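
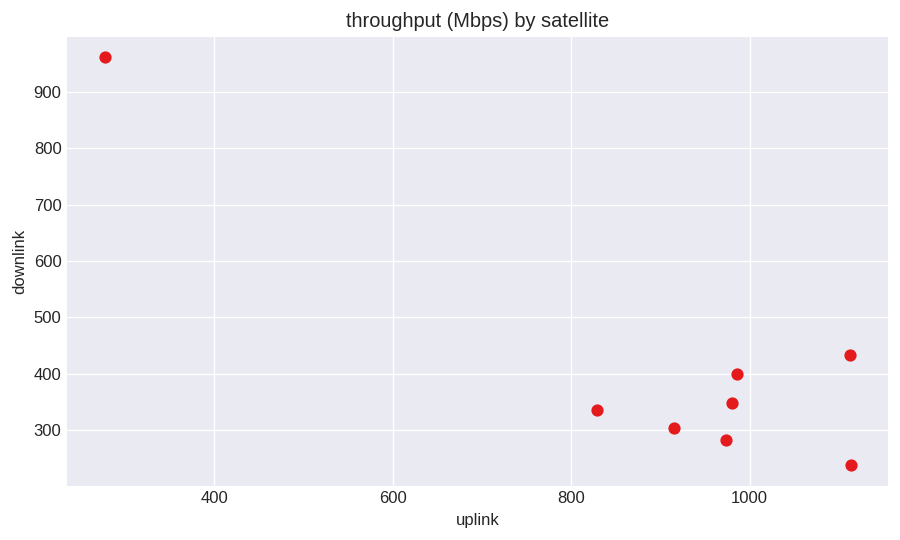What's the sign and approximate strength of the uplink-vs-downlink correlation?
negative, strong

Points are negatively correlated; strong (|r| ≈ 0.9).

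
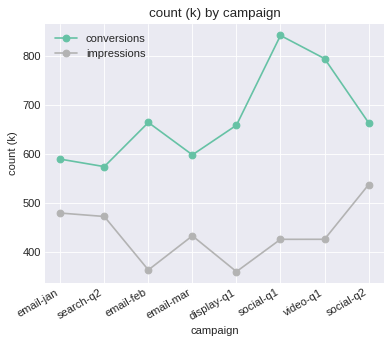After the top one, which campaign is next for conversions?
video-q1

Top 3 for conversions: social-q1 ≈ 850, video-q1 ≈ 800, email-feb ≈ 650.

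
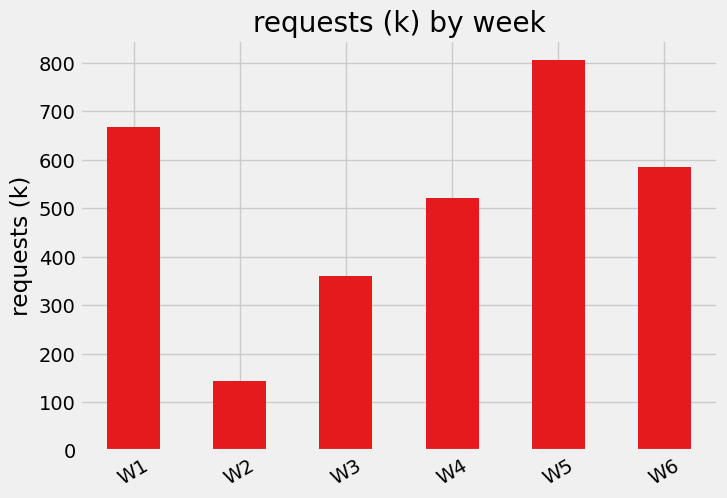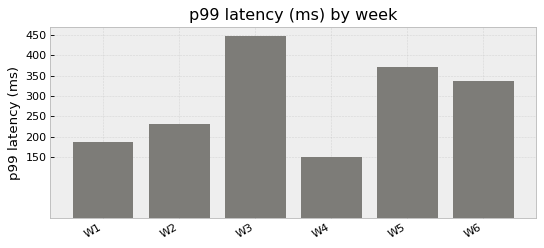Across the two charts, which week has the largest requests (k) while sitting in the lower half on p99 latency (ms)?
W1

Chart 2 median p99 latency (ms) ≈ 300; below-median weeks: W1, W2, W4. Among those, W1 has the highest requests (k) (≈ 700).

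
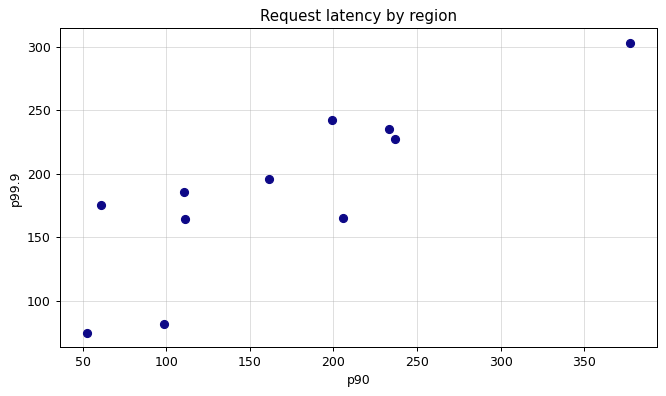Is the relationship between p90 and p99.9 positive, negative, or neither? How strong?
positive, strong

Points are positively correlated; strong (|r| ≈ 0.8).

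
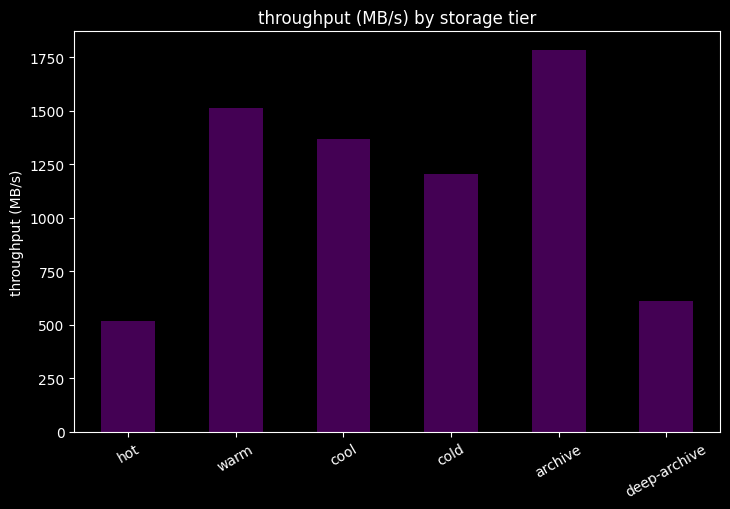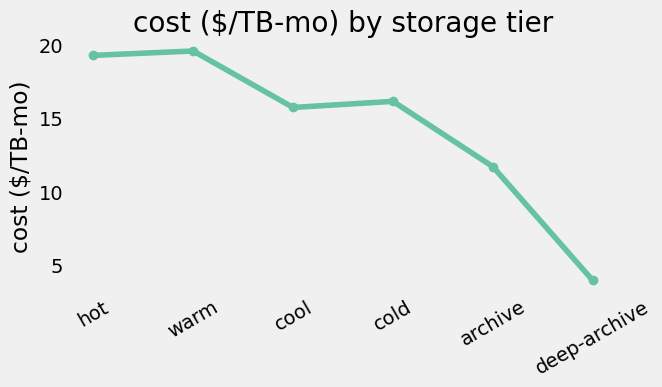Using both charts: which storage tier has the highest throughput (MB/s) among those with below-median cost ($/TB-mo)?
archive

Chart 2 median cost ($/TB-mo) ≈ 16; below-median storage tiers: cool, archive, deep-archive. Among those, archive has the highest throughput (MB/s) (≈ 1800).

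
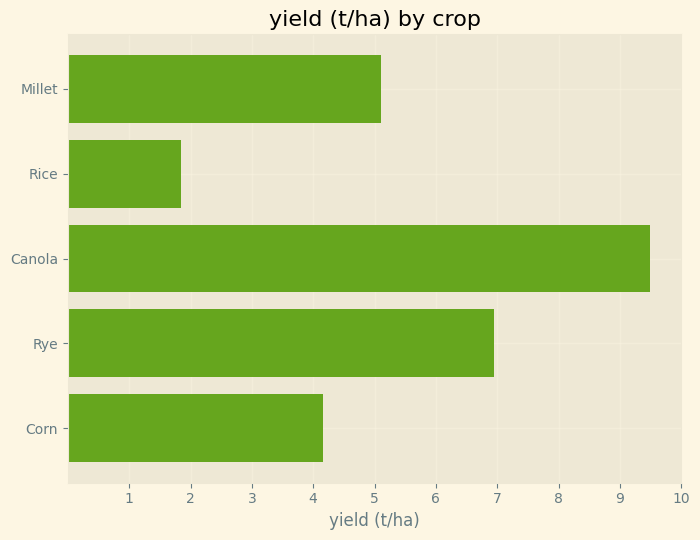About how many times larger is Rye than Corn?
Rye ≈ 7, Corn ≈ 4; 7/4 ≈ 1.75.

≈ 1.75×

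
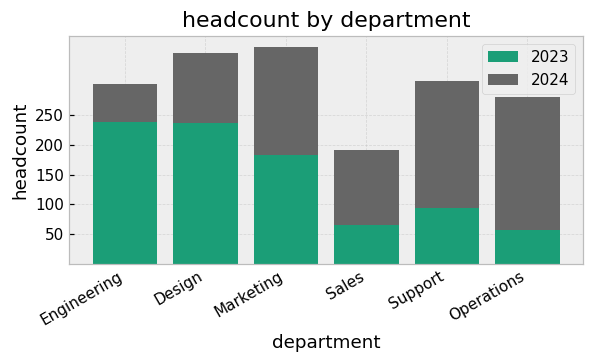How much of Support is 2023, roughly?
≈ 100

2023 top ≈ 100, bottom ≈ 0; segment ≈ 100.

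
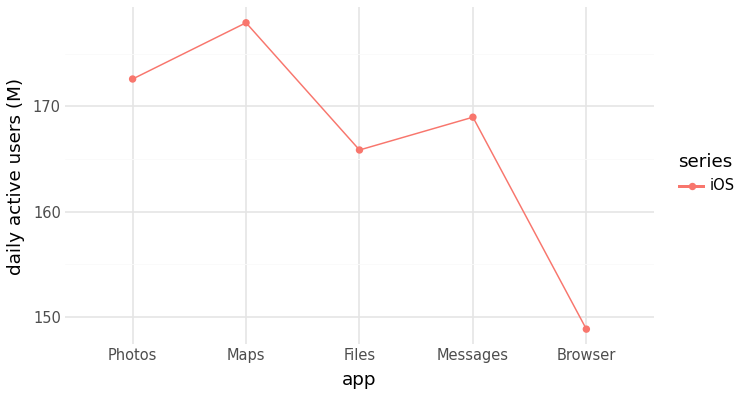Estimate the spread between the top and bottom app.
≈ 30

Max Maps ≈ 180, min Browser ≈ 150; range ≈ 30.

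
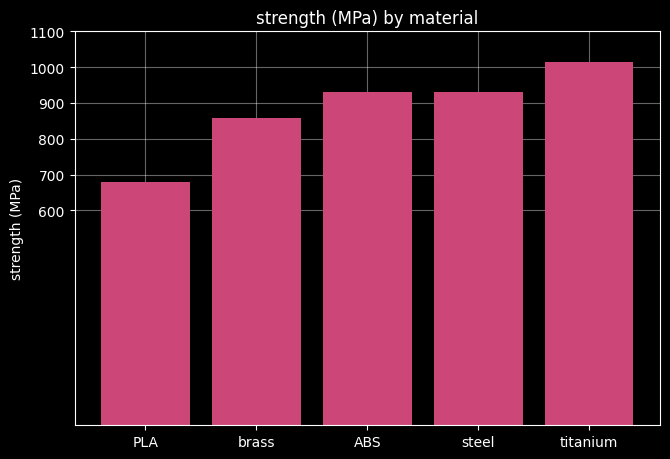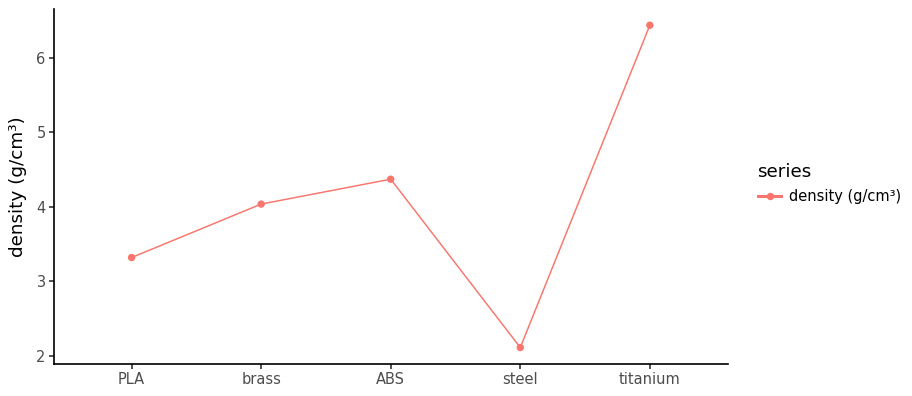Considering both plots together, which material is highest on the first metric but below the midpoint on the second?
steel

Chart 2 median density (g/cm³) ≈ 4; below-median materials: PLA, steel. Among those, steel has the highest strength (MPa) (≈ 900).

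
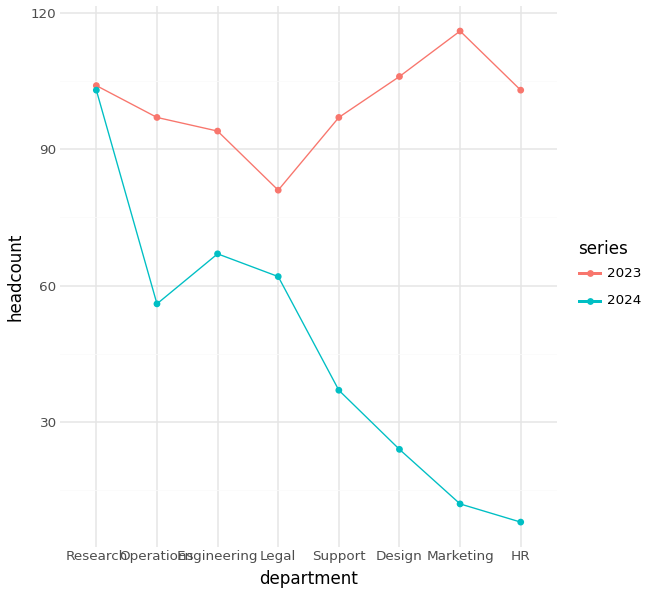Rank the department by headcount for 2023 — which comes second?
Top 3 for 2023: Marketing ≈ 120, Design ≈ 110, Research ≈ 100.

Design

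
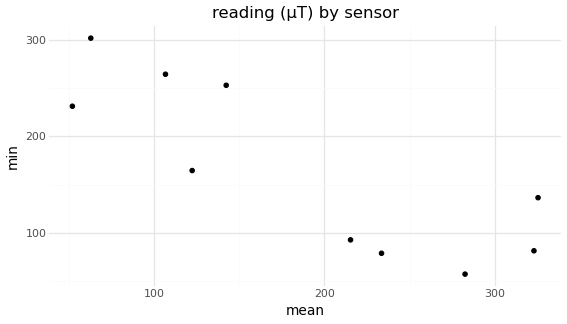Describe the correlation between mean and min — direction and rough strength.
negative, strong

Points are negatively correlated; strong (|r| ≈ 0.8).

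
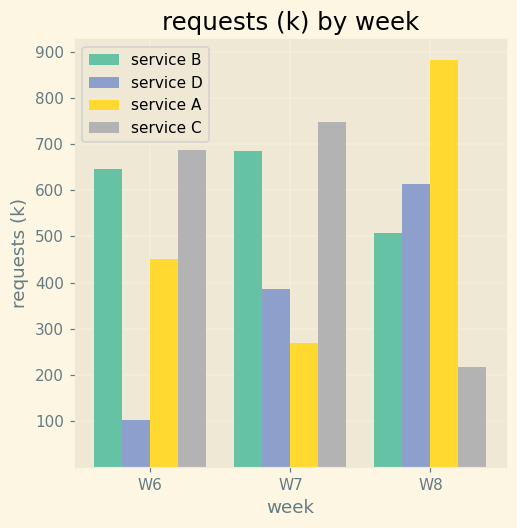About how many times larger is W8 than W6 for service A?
W8 ≈ 900, W6 ≈ 500; 900/500 ≈ 1.8.

≈ 1.8×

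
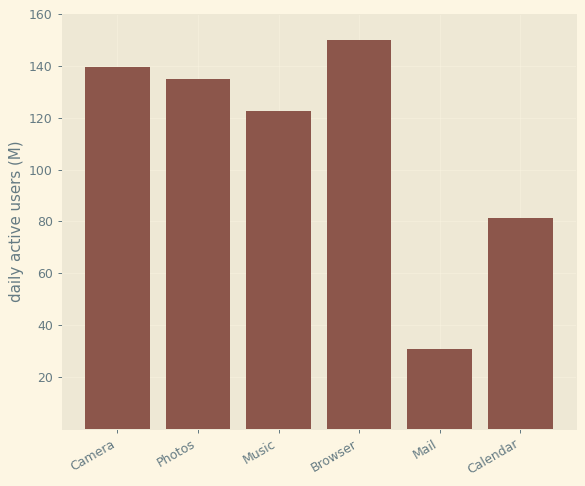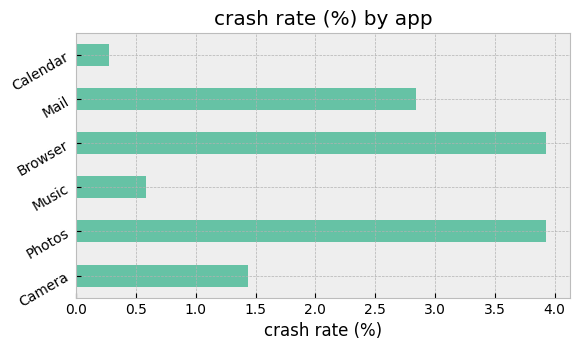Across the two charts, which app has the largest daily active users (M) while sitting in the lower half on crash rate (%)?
Chart 2 median crash rate (%) ≈ 2; below-median apps: Camera, Music, Calendar. Among those, Camera has the highest daily active users (M) (≈ 140).

Camera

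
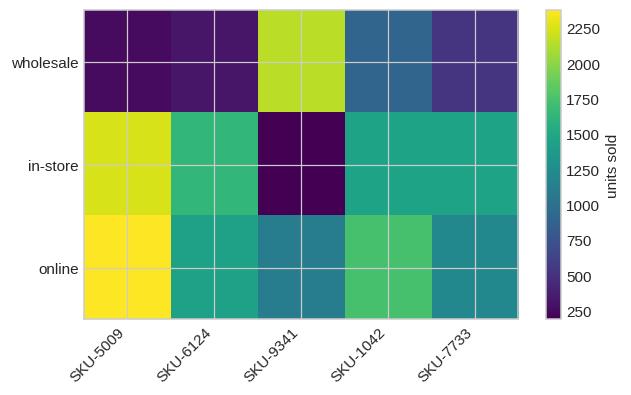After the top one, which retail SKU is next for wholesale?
SKU-1042

Top 3 for wholesale: SKU-9341 ≈ 2200, SKU-1042 ≈ 1000, SKU-7733 ≈ 600.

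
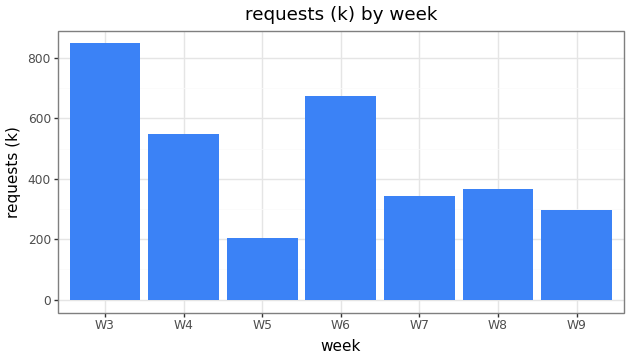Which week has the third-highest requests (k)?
W4

Top 4: W3 ≈ 800, W6 ≈ 700, W4 ≈ 500, W8 ≈ 400.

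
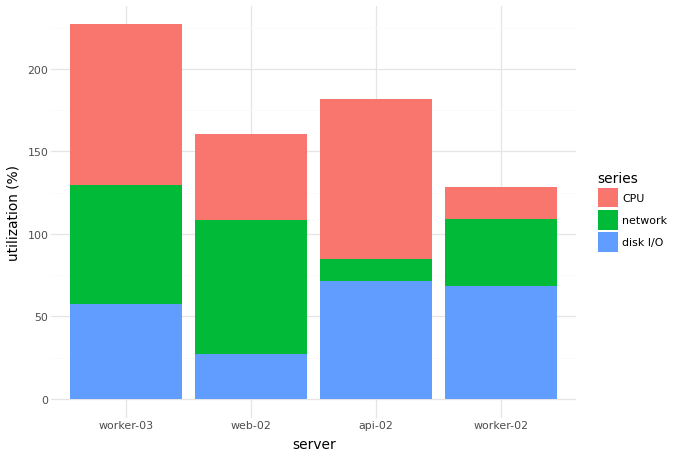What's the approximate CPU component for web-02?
≈ 60

CPU top ≈ 160, bottom ≈ 100; segment ≈ 60.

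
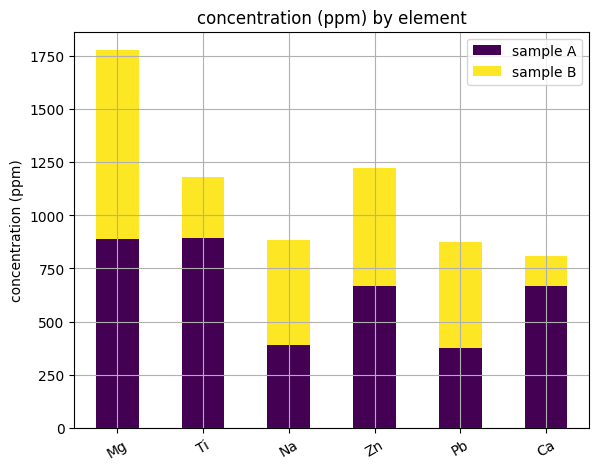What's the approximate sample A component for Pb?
≈ 400

sample A top ≈ 400, bottom ≈ 0; segment ≈ 400.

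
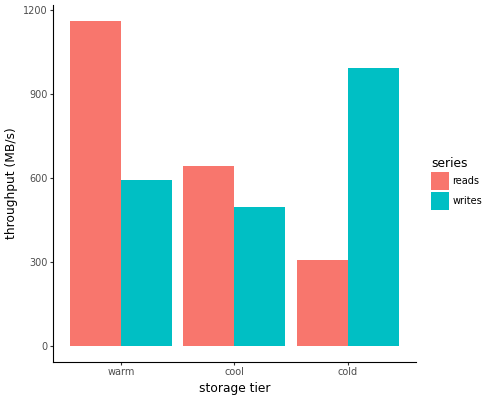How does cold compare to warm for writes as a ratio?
cold ≈ 1000, warm ≈ 600; 1000/600 ≈ 1.67.

≈ 1.67×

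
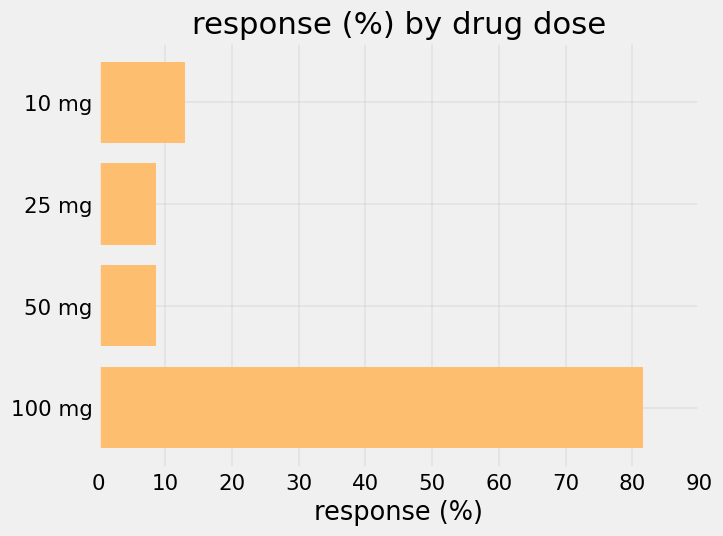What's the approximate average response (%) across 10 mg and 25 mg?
≈ 10

(10 + 10) / 2 ≈ 10.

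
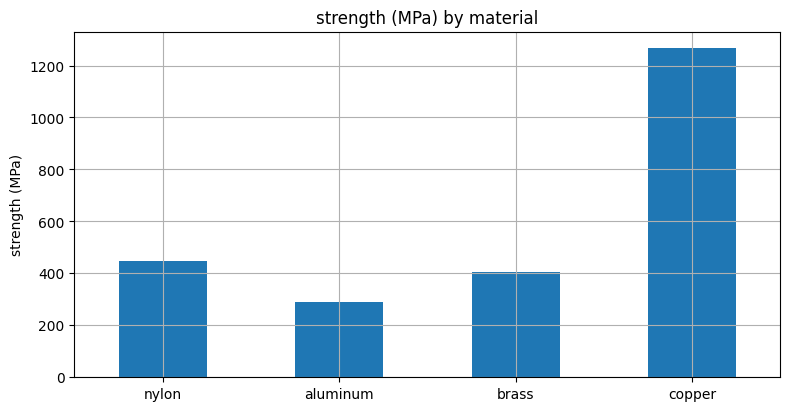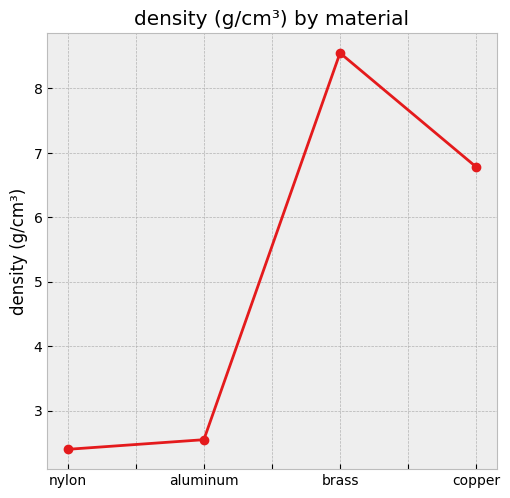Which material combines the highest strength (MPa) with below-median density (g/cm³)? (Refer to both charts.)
Chart 2 median density (g/cm³) ≈ 5; below-median materials: nylon, aluminum. Among those, nylon has the highest strength (MPa) (≈ 400).

nylon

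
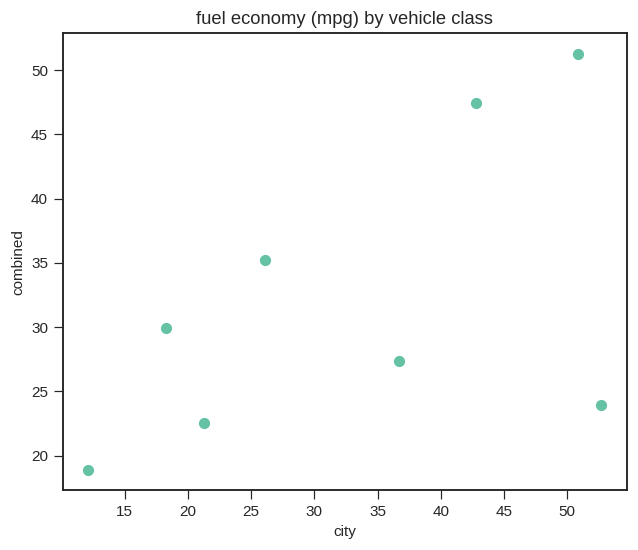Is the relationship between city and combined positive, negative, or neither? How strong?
positive, moderate

Points are positively correlated; moderate (|r| ≈ 0.6).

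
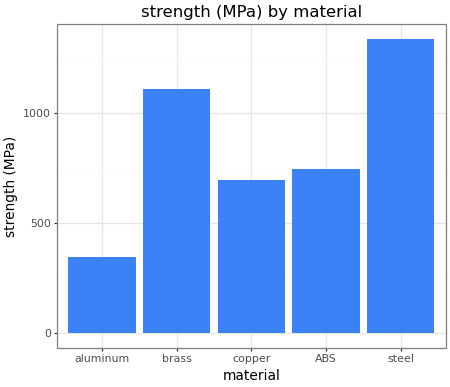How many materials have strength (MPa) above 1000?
Above 1000: brass, steel.

2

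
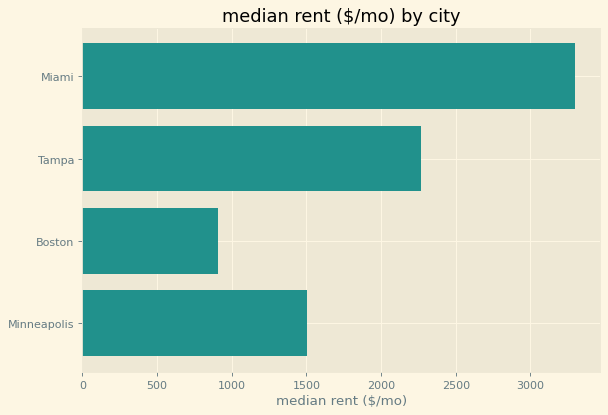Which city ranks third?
Top 4: Miami ≈ 3500, Tampa ≈ 2500, Minneapolis ≈ 1500, Boston ≈ 1000.

Minneapolis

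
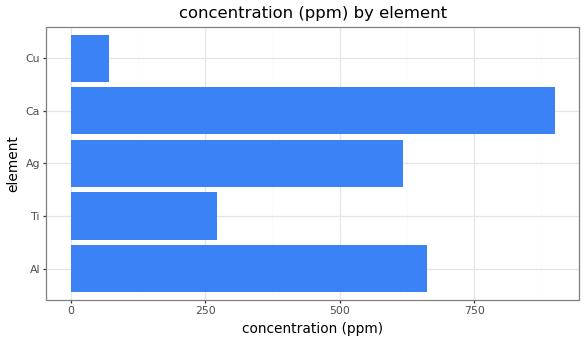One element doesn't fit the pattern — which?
Cu

Cu ≈ 100; the rest sit between ≈ 300 and ≈ 900.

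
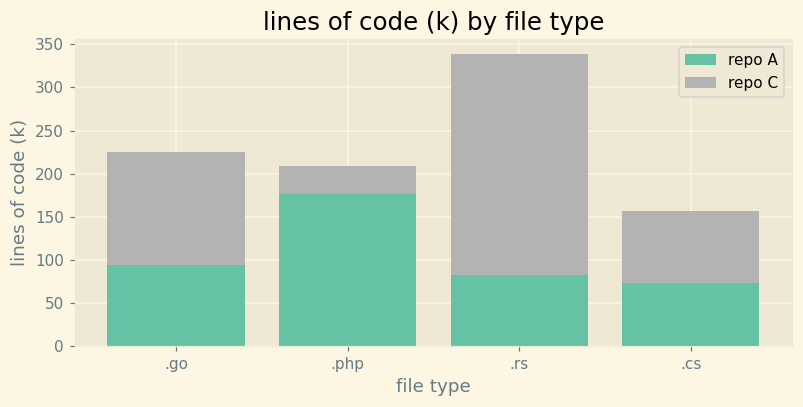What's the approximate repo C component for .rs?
repo C top ≈ 350, bottom ≈ 100; segment ≈ 250.

≈ 250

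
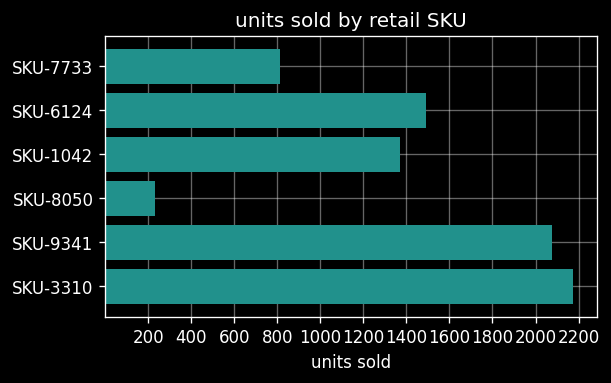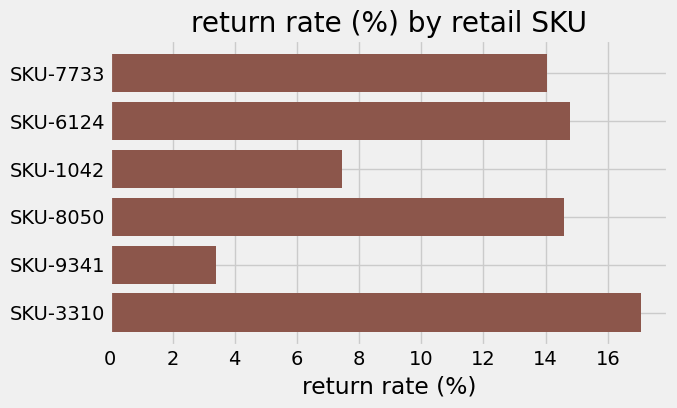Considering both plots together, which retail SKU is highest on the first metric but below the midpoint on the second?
SKU-9341

Chart 2 median return rate (%) ≈ 14; below-median retail SKUs: SKU-7733, SKU-1042, SKU-9341. Among those, SKU-9341 has the highest units sold (≈ 2000).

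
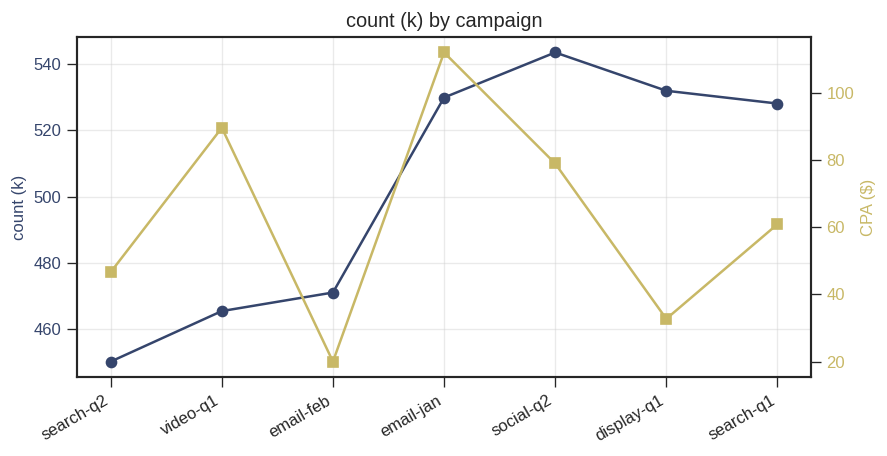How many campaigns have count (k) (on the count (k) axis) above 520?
Above 520: email-jan, social-q2, display-q1, search-q1.

4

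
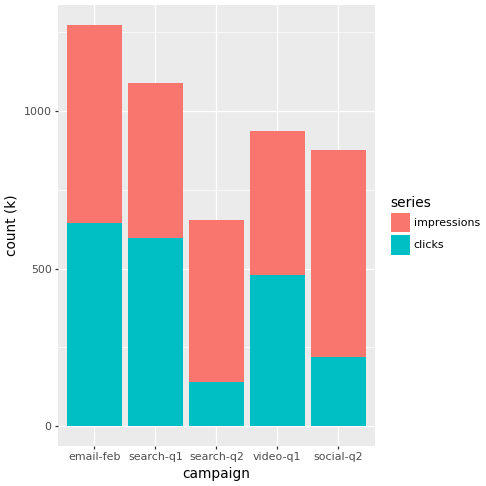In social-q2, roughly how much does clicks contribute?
≈ 200

clicks top ≈ 200, bottom ≈ 0; segment ≈ 200.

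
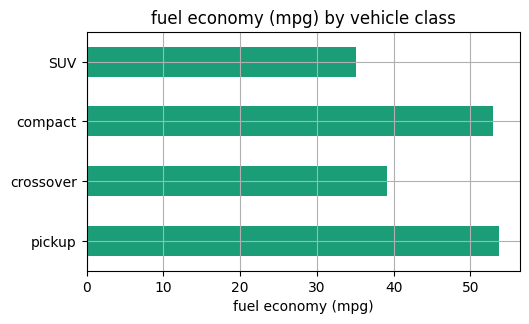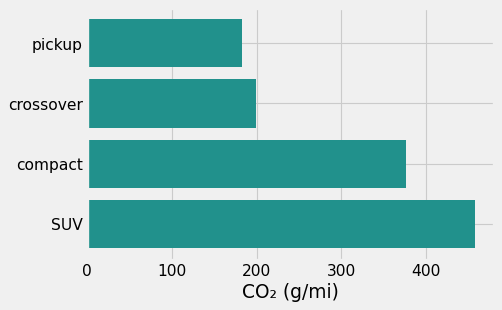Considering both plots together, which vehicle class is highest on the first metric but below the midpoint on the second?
pickup

Chart 2 median CO₂ (g/mi) ≈ 300; below-median vehicle classes: pickup, crossover. Among those, pickup has the highest fuel economy (mpg) (≈ 55).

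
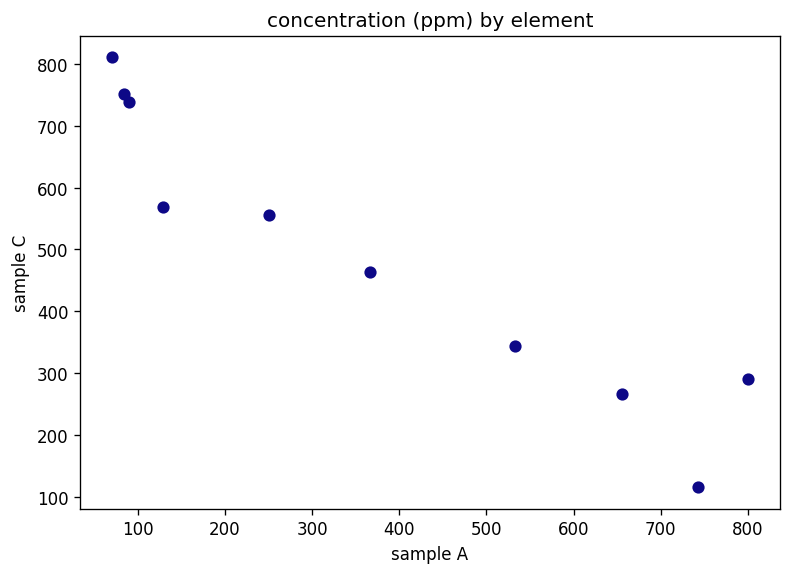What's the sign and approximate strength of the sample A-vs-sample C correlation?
negative, strong

Points are negatively correlated; strong (|r| ≈ 0.9).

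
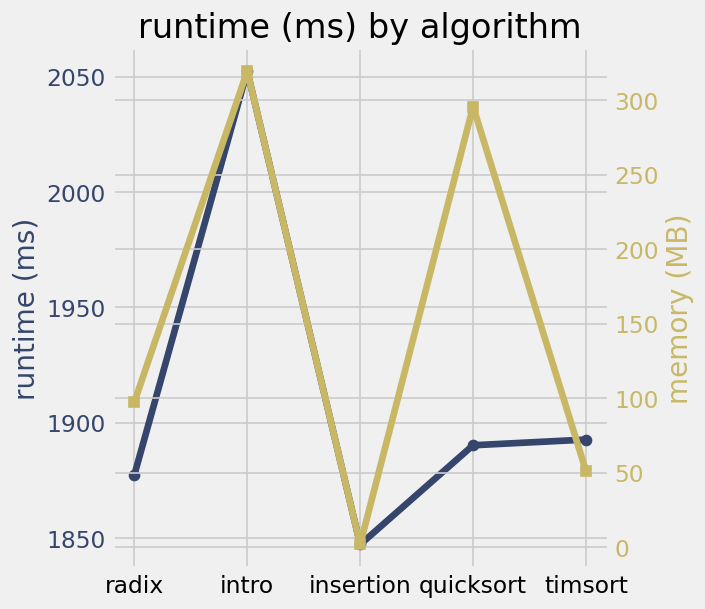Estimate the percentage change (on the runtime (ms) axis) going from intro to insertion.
intro ≈ 2060, insertion ≈ 1840; (1840 − 2060) / 2060 ≈ -10.7%.

≈ -10.7%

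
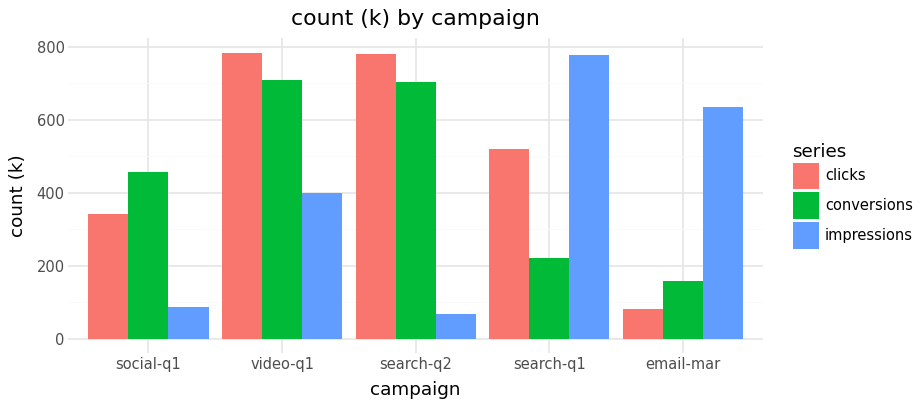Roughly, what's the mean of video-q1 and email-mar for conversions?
(700 + 200) / 2 ≈ 450.

≈ 450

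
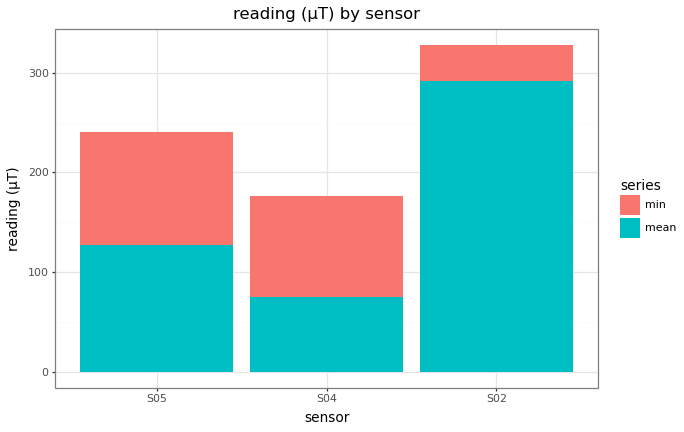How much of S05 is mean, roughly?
mean top ≈ 150, bottom ≈ 0; segment ≈ 150.

≈ 150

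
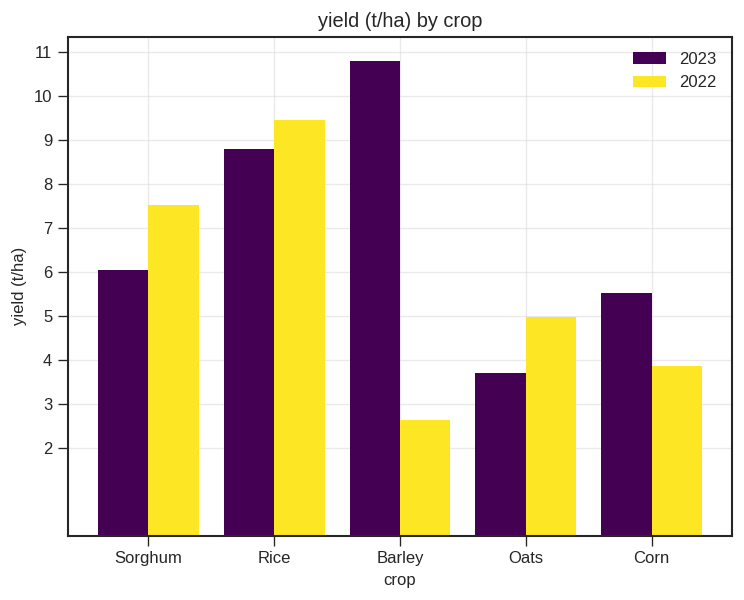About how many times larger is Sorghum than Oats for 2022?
≈ 1.6×

Sorghum ≈ 8, Oats ≈ 5; 8/5 ≈ 1.6.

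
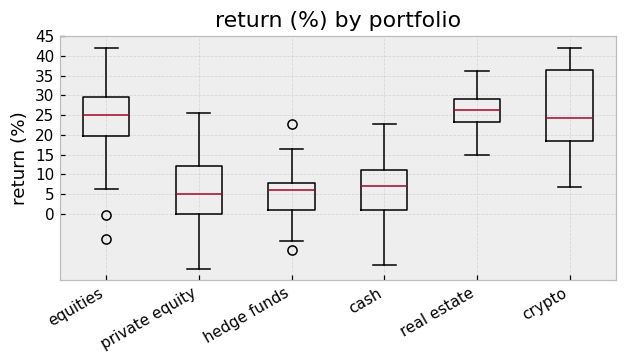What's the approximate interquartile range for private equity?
≈ 10

Q3 ≈ 10, Q1 ≈ 0; IQR ≈ 10.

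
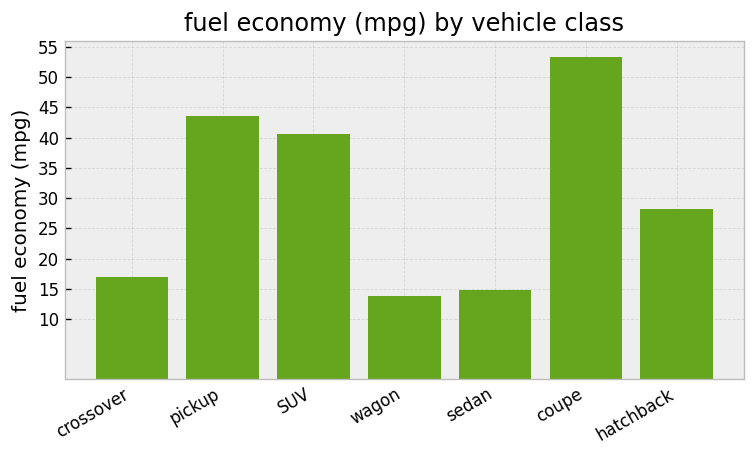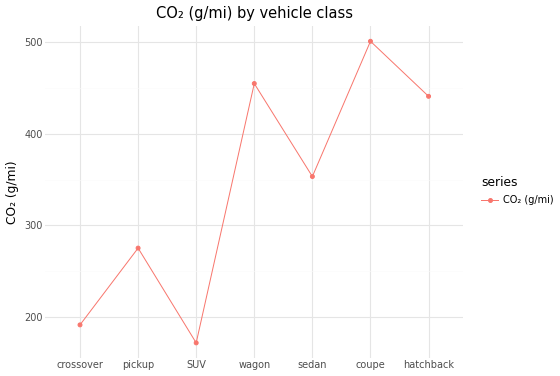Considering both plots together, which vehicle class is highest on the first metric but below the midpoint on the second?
Chart 2 median CO₂ (g/mi) ≈ 350; below-median vehicle classes: crossover, pickup, SUV. Among those, pickup has the highest fuel economy (mpg) (≈ 45).

pickup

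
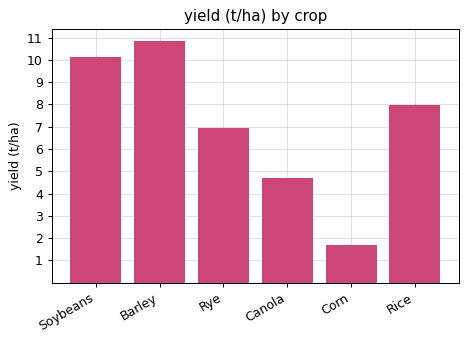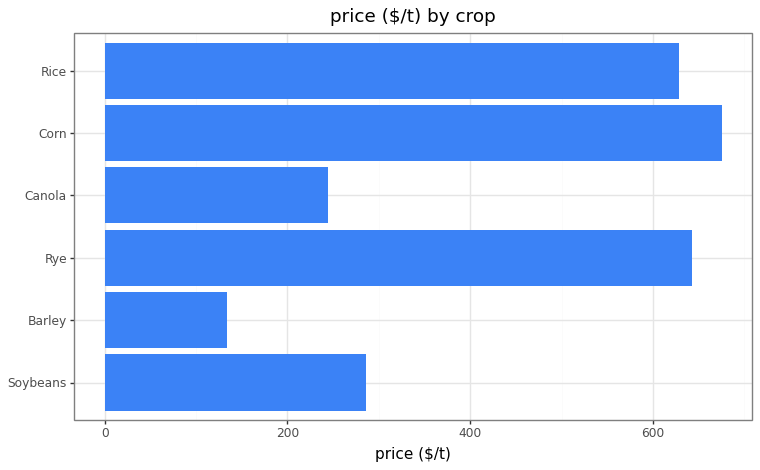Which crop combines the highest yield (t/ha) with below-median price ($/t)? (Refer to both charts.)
Chart 2 median price ($/t) ≈ 500; below-median crops: Soybeans, Barley, Canola. Among those, Barley has the highest yield (t/ha) (≈ 11).

Barley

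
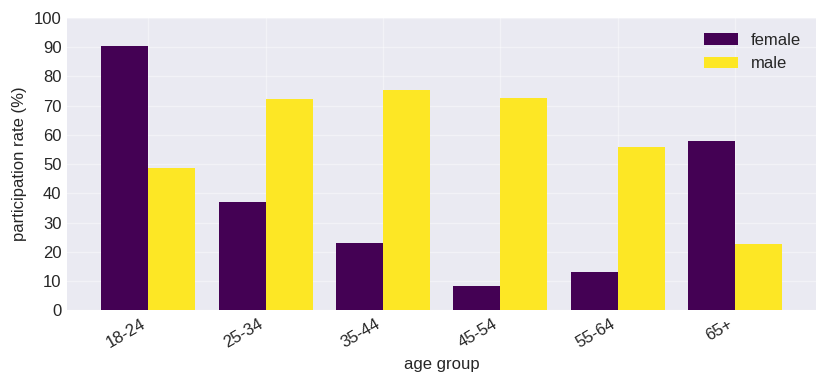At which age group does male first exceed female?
18-24: male ≈ 50 vs female ≈ 90 (not yet); 25-34: male ≈ 70 vs female ≈ 40 (first crossover).

25-34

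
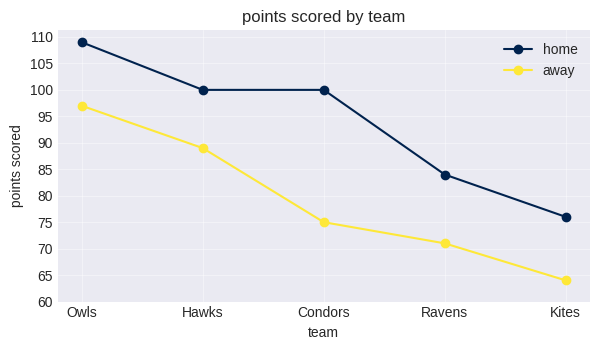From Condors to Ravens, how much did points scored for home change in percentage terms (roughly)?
≈ -15%

Condors ≈ 100, Ravens ≈ 85; (85 − 100) / 100 ≈ -15%.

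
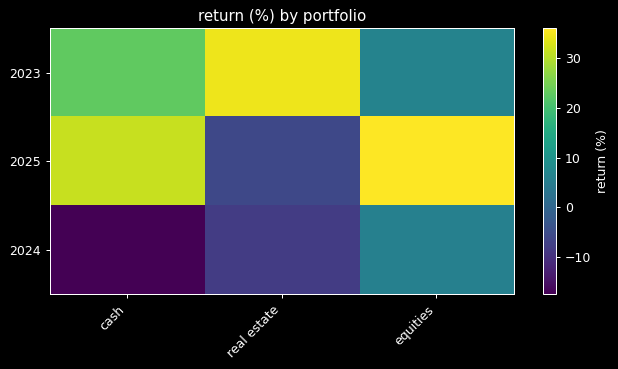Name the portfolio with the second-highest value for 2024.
Top 3 for 2024: equities ≈ 5, real estate ≈ -10, cash ≈ -20.

real estate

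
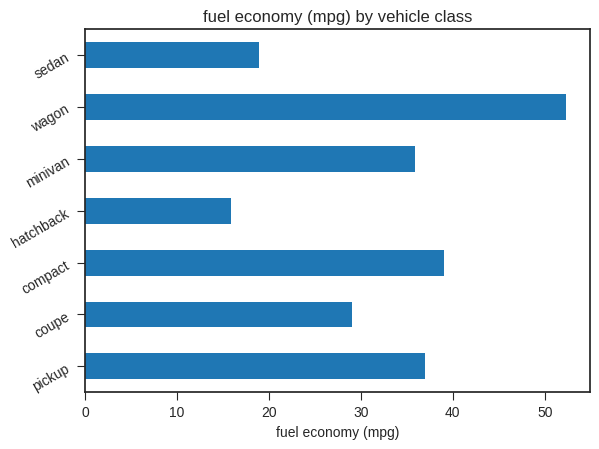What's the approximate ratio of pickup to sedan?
≈ 1.75×

pickup ≈ 35, sedan ≈ 20; 35/20 ≈ 1.75.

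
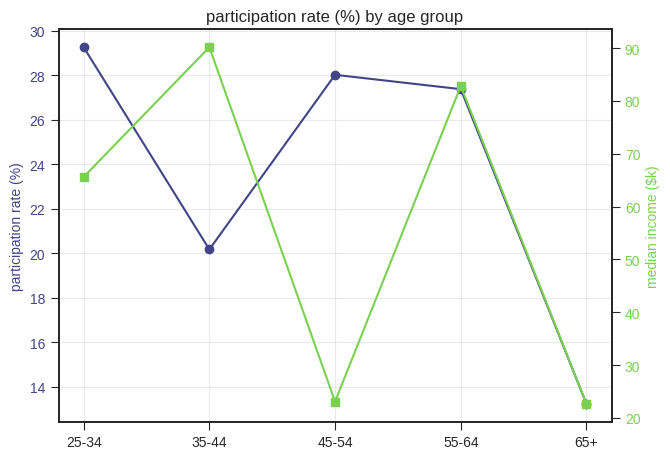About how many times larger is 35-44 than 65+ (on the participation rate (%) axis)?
≈ 1.43×

35-44 ≈ 20, 65+ ≈ 14; 20/14 ≈ 1.43.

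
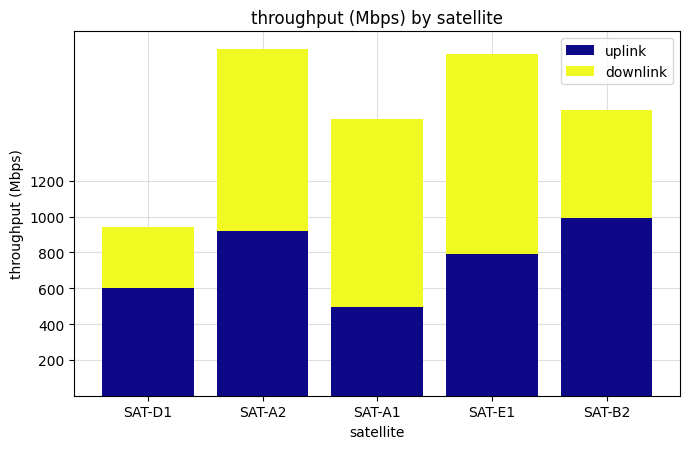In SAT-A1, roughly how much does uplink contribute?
≈ 400

uplink top ≈ 400, bottom ≈ 0; segment ≈ 400.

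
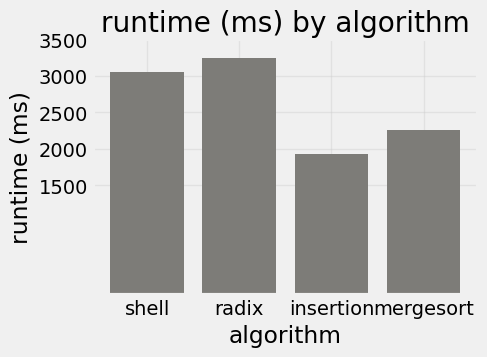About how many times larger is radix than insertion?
≈ 1.5×

radix ≈ 3000, insertion ≈ 2000; 3000/2000 ≈ 1.5.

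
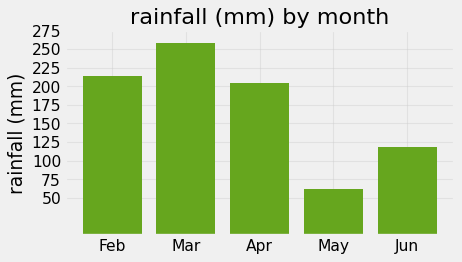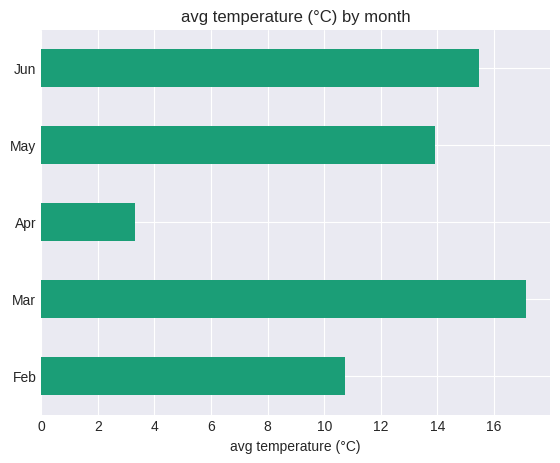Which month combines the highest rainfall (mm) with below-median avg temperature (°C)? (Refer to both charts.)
Chart 2 median avg temperature (°C) ≈ 14; below-median months: Feb, Apr. Among those, Feb has the highest rainfall (mm) (≈ 225).

Feb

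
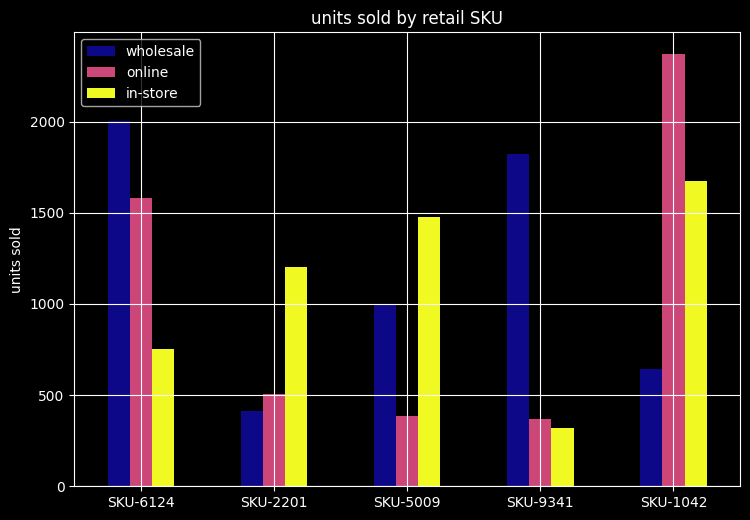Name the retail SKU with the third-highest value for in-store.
SKU-2201

Top 4 for in-store: SKU-1042 ≈ 1600, SKU-5009 ≈ 1400, SKU-2201 ≈ 1200, SKU-6124 ≈ 800.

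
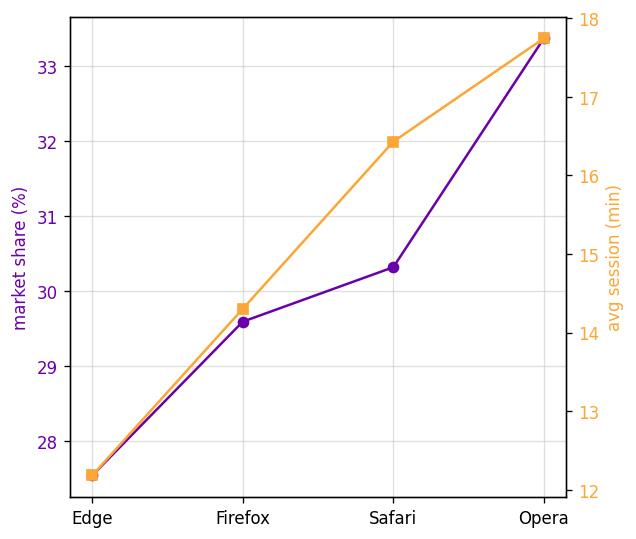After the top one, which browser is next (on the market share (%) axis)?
Top 3 (on the market share (%) axis): Opera ≈ 33.5, Safari ≈ 30.5, Firefox ≈ 29.5.

Safari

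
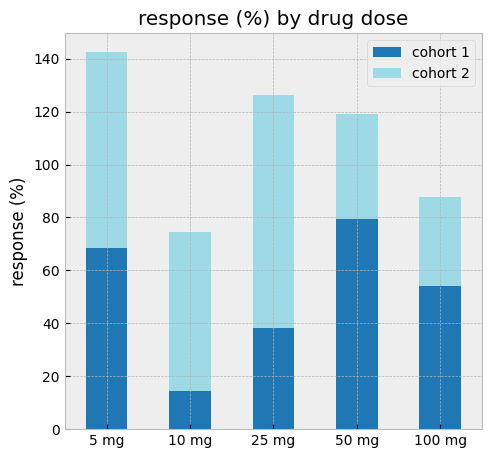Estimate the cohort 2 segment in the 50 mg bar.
cohort 2 top ≈ 120, bottom ≈ 80; segment ≈ 40.

≈ 40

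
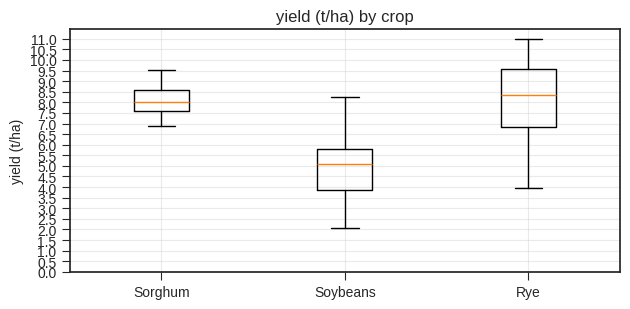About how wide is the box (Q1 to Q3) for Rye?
Q3 ≈ 9.5, Q1 ≈ 7.0; IQR ≈ 2.5.

≈ 2.5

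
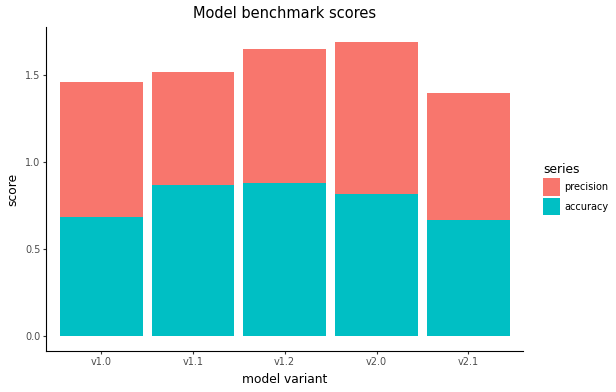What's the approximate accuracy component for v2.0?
accuracy top ≈ 0.8, bottom ≈ 0.0; segment ≈ 0.8.

≈ 0.8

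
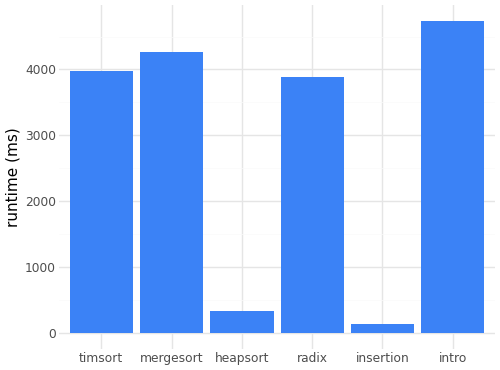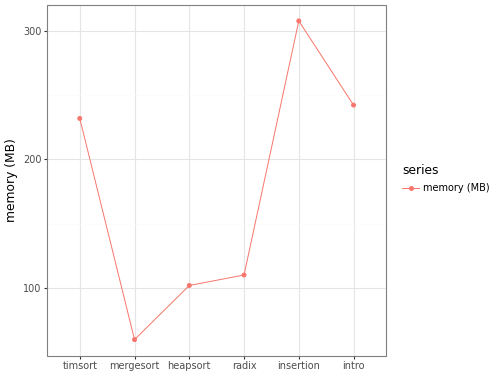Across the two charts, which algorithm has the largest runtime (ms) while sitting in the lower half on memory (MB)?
Chart 2 median memory (MB) ≈ 150; below-median algorithms: mergesort, heapsort, radix. Among those, mergesort has the highest runtime (ms) (≈ 4500).

mergesort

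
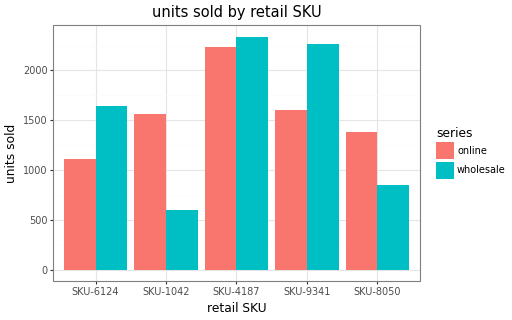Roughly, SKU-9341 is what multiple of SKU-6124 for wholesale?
SKU-9341 ≈ 2200, SKU-6124 ≈ 1600; 2200/1600 ≈ 1.38.

≈ 1.38×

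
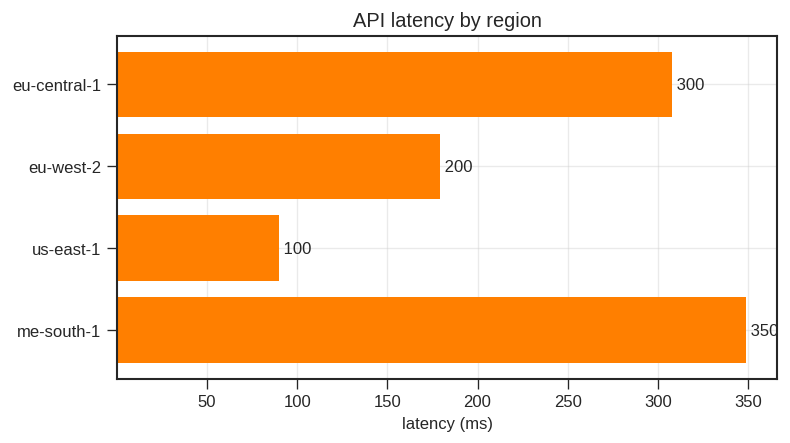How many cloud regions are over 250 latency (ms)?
2

Above 250: eu-central-1, me-south-1.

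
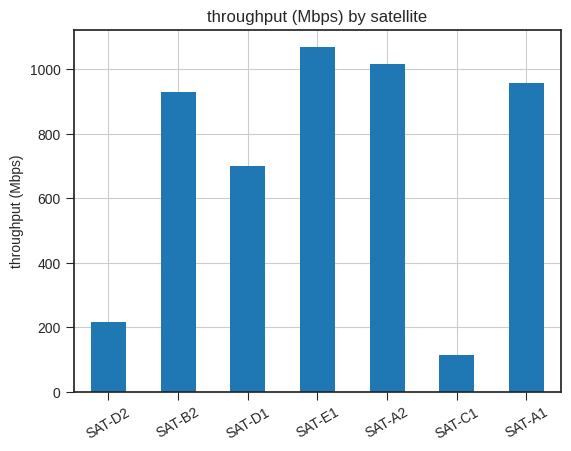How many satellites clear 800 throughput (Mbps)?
4

Above 800: SAT-B2, SAT-E1, SAT-A2, SAT-A1.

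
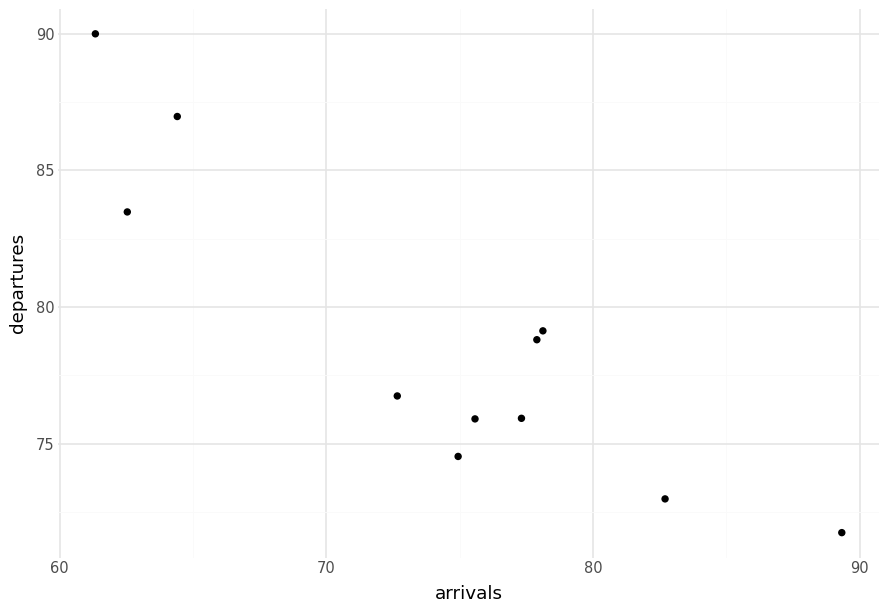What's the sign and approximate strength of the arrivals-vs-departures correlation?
negative, strong

Points are negatively correlated; strong (|r| ≈ 0.9).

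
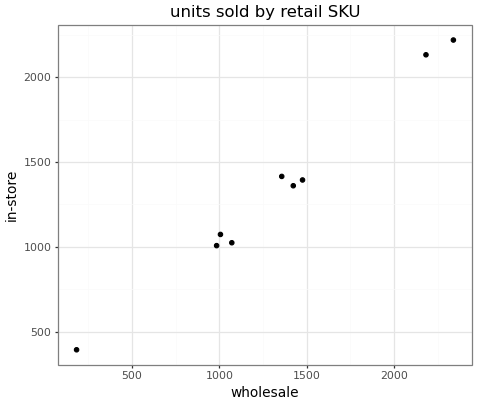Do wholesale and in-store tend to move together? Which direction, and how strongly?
Points are positively correlated; strong (|r| ≈ 1.0).

positive, strong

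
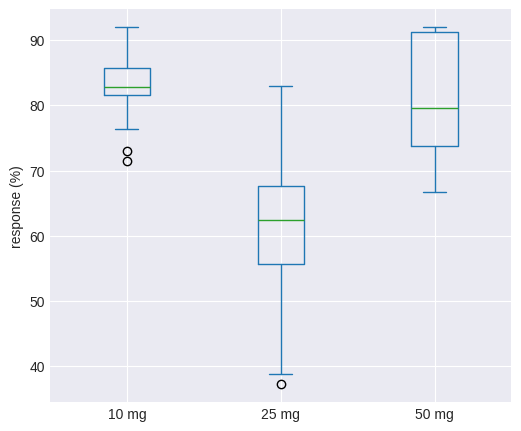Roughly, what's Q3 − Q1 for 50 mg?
≈ 15

Q3 ≈ 90, Q1 ≈ 75; IQR ≈ 15.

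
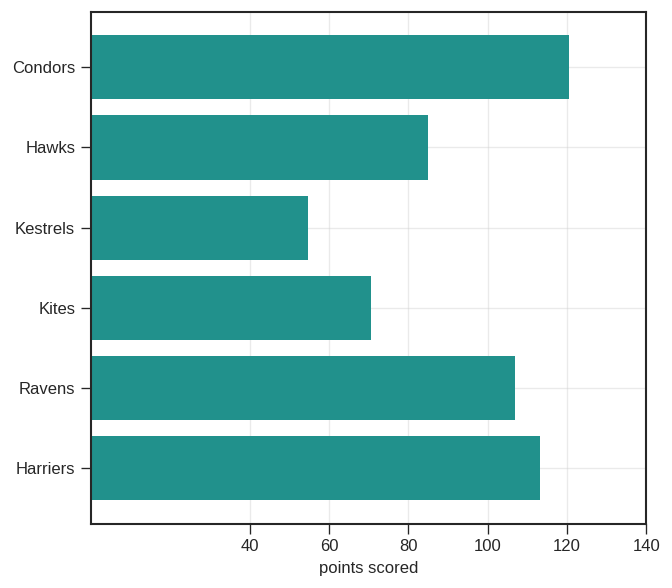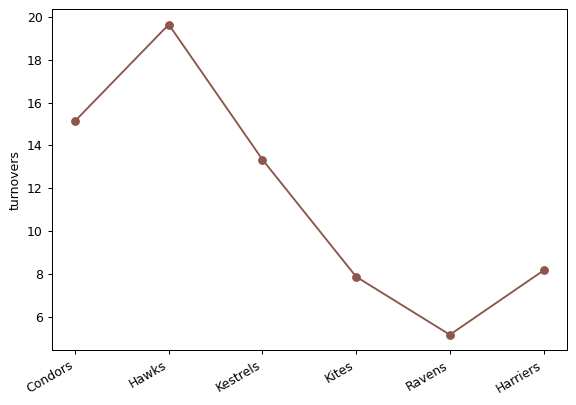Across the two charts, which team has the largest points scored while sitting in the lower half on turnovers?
Chart 2 median turnovers ≈ 10; below-median teams: Kites, Ravens, Harriers. Among those, Harriers has the highest points scored (≈ 120).

Harriers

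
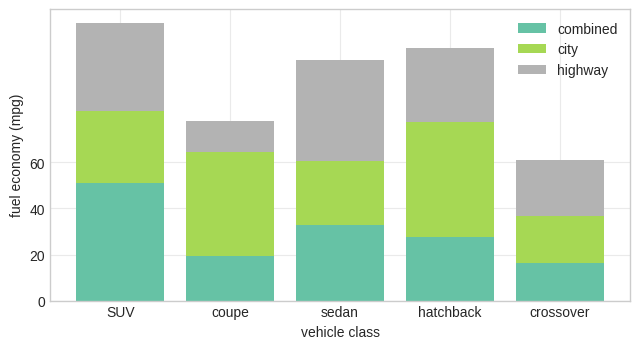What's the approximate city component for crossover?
≈ 20

city top ≈ 40, bottom ≈ 20; segment ≈ 20.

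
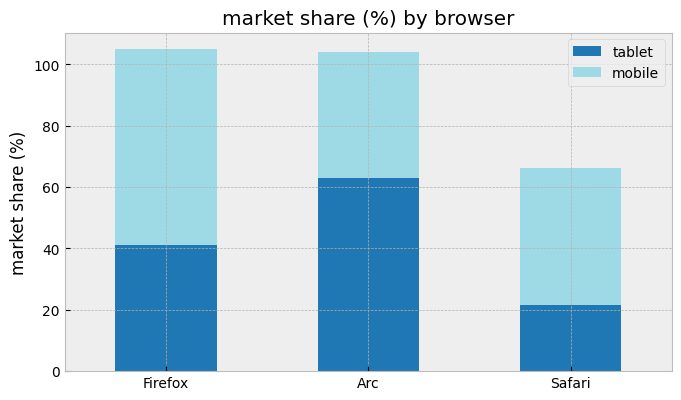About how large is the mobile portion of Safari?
mobile top ≈ 70, bottom ≈ 20; segment ≈ 50.

≈ 50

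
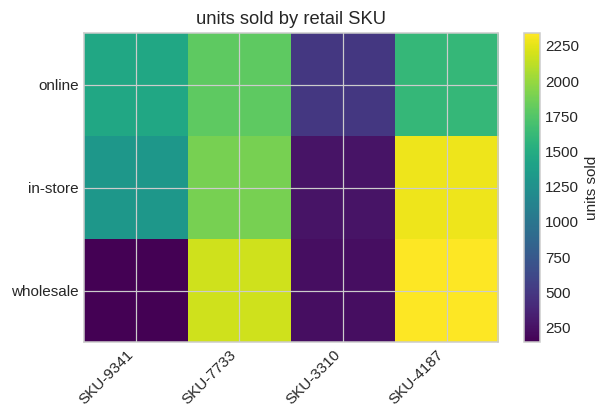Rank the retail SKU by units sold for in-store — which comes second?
SKU-7733

Top 3 for in-store: SKU-4187 ≈ 2200, SKU-7733 ≈ 1800, SKU-9341 ≈ 1400.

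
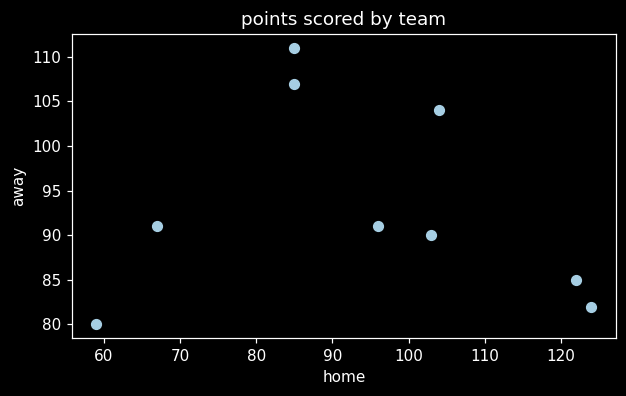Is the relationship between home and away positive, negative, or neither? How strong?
no clear correlation

Points are roughly uncorrelated; weak (|r| ≈ 0.1).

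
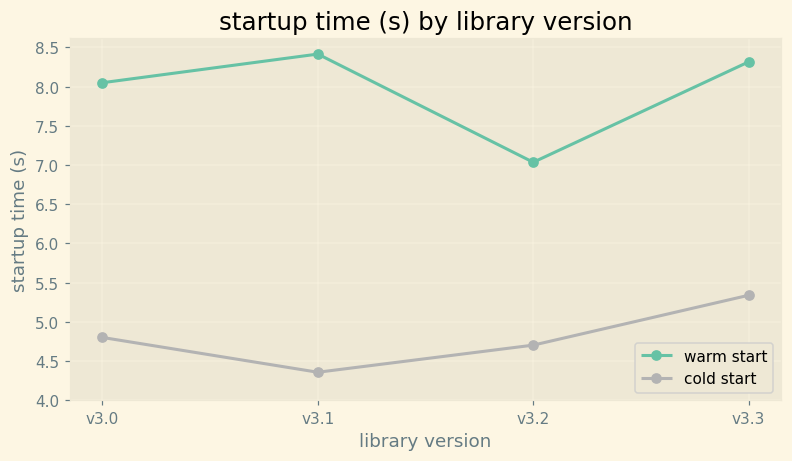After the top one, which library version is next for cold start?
v3.0

Top 3 for cold start: v3.3 ≈ 5.5, v3.0 ≈ 5.0, v3.2 ≈ 4.5.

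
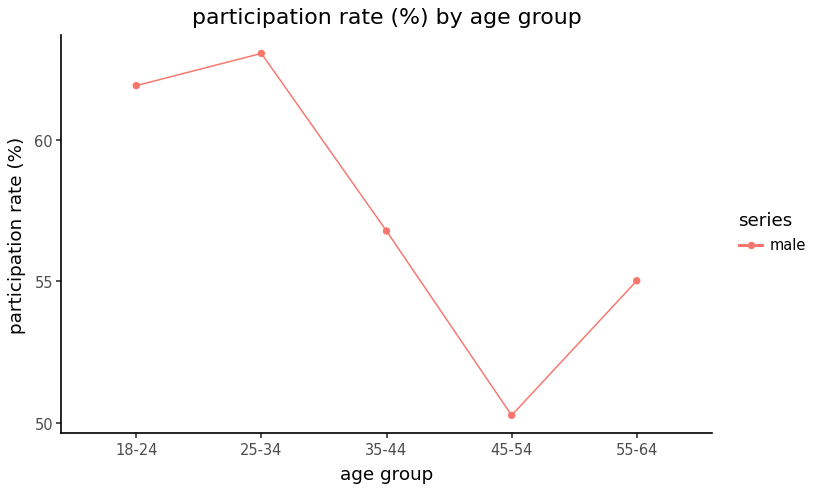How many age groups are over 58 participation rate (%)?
2

Above 58: 18-24, 25-34.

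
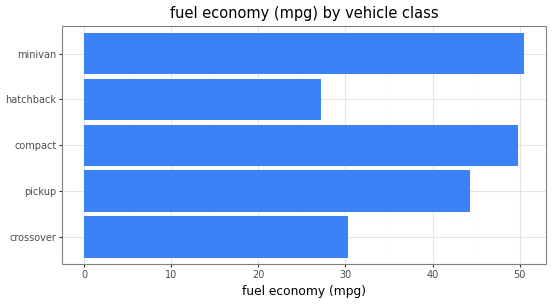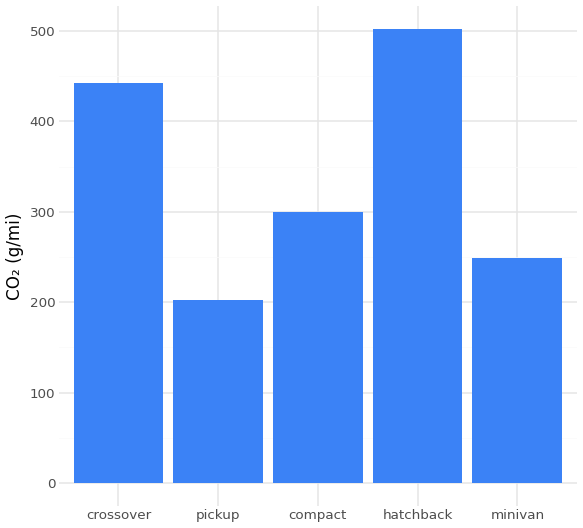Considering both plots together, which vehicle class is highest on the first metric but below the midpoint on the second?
minivan

Chart 2 median CO₂ (g/mi) ≈ 300; below-median vehicle classes: pickup, minivan. Among those, minivan has the highest fuel economy (mpg) (≈ 50).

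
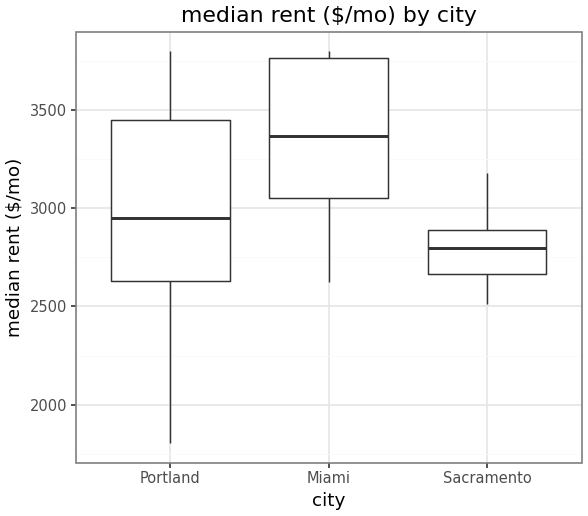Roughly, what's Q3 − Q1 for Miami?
Q3 ≈ 3750, Q1 ≈ 3050; IQR ≈ 700.

≈ 700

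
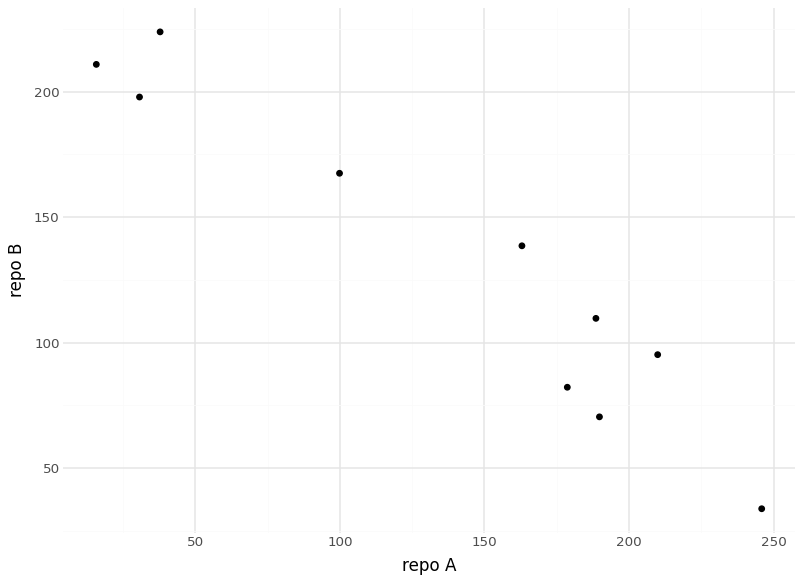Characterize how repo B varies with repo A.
negative, strong

Points are negatively correlated; strong (|r| ≈ 1.0).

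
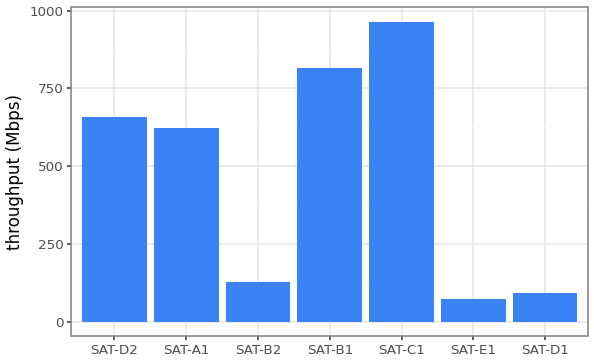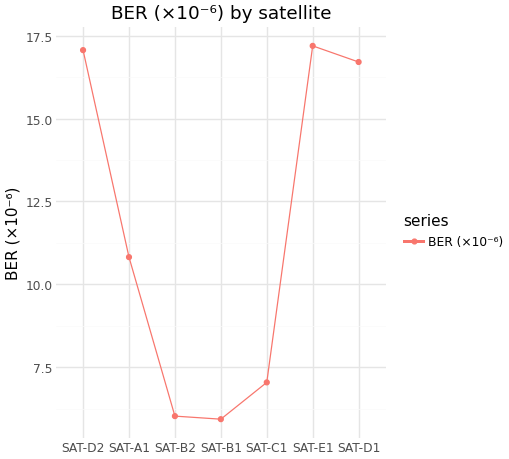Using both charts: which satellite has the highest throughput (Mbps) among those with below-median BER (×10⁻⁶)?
Chart 2 median BER (×10⁻⁶) ≈ 10; below-median satellites: SAT-B2, SAT-B1, SAT-C1. Among those, SAT-C1 has the highest throughput (Mbps) (≈ 1000).

SAT-C1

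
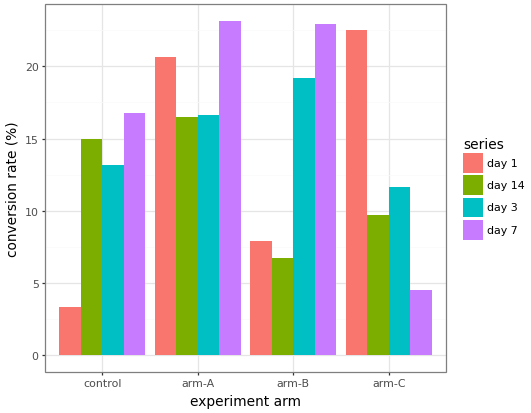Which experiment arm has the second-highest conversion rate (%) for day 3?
arm-A

Top 3 for day 3: arm-B ≈ 20, arm-A ≈ 16, control ≈ 14.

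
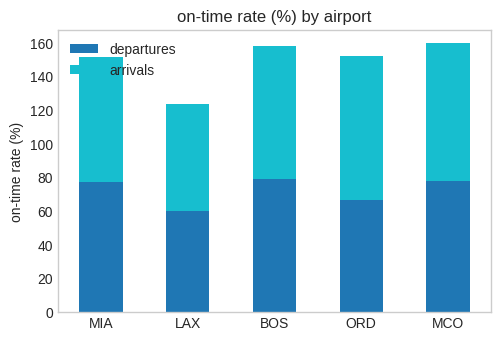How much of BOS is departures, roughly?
≈ 80

departures top ≈ 80, bottom ≈ 0; segment ≈ 80.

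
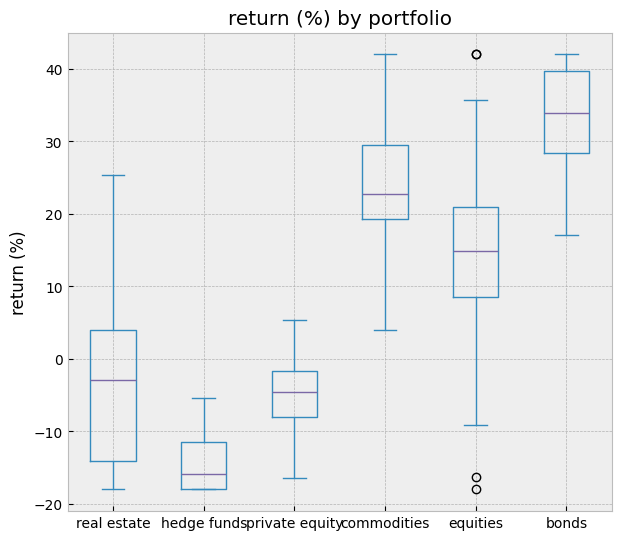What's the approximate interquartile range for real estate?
Q3 ≈ 5, Q1 ≈ -15; IQR ≈ 20.

≈ 20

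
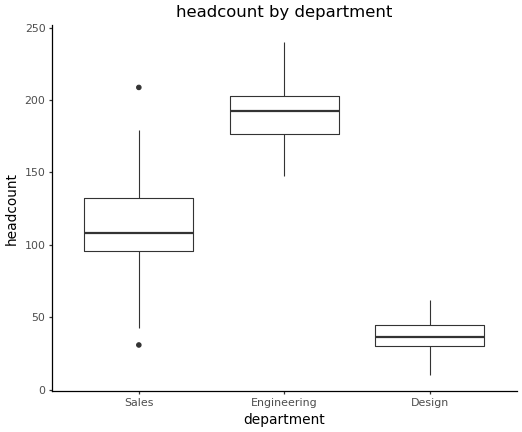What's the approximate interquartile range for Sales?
≈ 40

Q3 ≈ 140, Q1 ≈ 100; IQR ≈ 40.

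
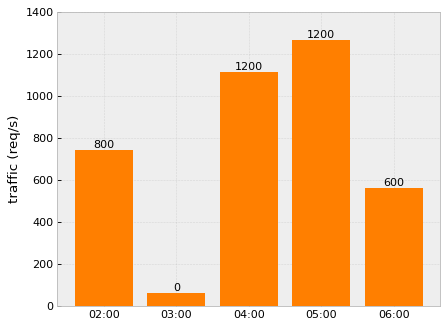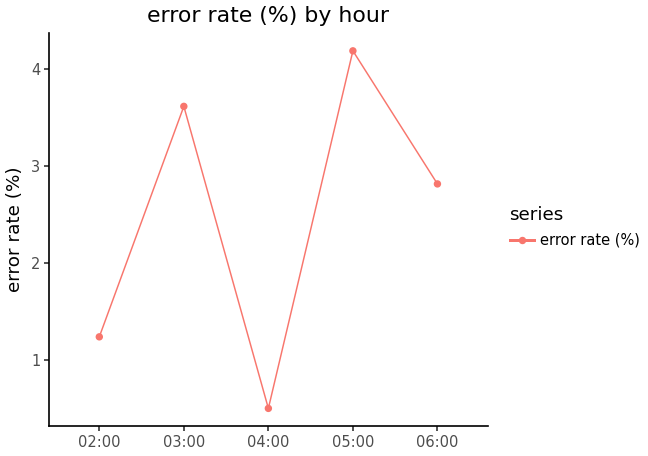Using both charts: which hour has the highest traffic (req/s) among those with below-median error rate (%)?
Chart 2 median error rate (%) ≈ 3; below-median hours: 02:00, 04:00. Among those, 04:00 has the highest traffic (req/s) (≈ 1200).

04:00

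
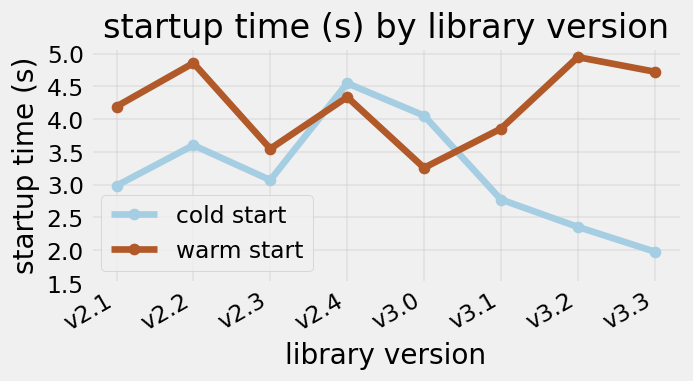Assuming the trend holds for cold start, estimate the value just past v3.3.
≈ 1.5

Last three: 3.0, 2.5, 2.0 → slope ≈ -0.5/step → next ≈ 1.5.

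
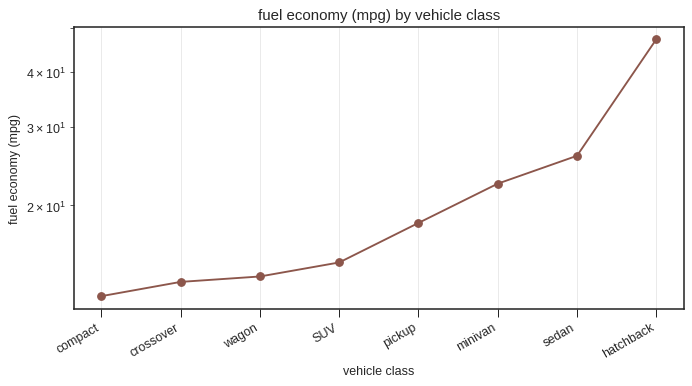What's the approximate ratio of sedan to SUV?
sedan ≈ 25, SUV ≈ 15; 25/15 ≈ 1.67.

≈ 1.67×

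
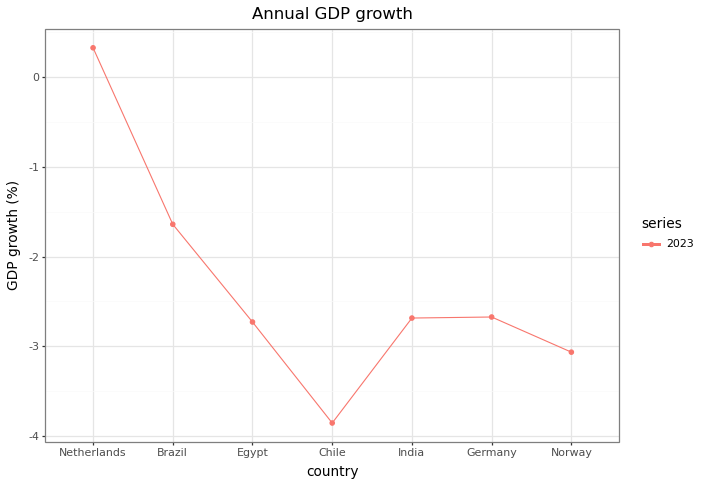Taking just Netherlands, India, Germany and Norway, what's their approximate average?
(0.5 + -2.5 + -2.5 + -3.0) / 4 ≈ -1.88.

≈ -1.88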